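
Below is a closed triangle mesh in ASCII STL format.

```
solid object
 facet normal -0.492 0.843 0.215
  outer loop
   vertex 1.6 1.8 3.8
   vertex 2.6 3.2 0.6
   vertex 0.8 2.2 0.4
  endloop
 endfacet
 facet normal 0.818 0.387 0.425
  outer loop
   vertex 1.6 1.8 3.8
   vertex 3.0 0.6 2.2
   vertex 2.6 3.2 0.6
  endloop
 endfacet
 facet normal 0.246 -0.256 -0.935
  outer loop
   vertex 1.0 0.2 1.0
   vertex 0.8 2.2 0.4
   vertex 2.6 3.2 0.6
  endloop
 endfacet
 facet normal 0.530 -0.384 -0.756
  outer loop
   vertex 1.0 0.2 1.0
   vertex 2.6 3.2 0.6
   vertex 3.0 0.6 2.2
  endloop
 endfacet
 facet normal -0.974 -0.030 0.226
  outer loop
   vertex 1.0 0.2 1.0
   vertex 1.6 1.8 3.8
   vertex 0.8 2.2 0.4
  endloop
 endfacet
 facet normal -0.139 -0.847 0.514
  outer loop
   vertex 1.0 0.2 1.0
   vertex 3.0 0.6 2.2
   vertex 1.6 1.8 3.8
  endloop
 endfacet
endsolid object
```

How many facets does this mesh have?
6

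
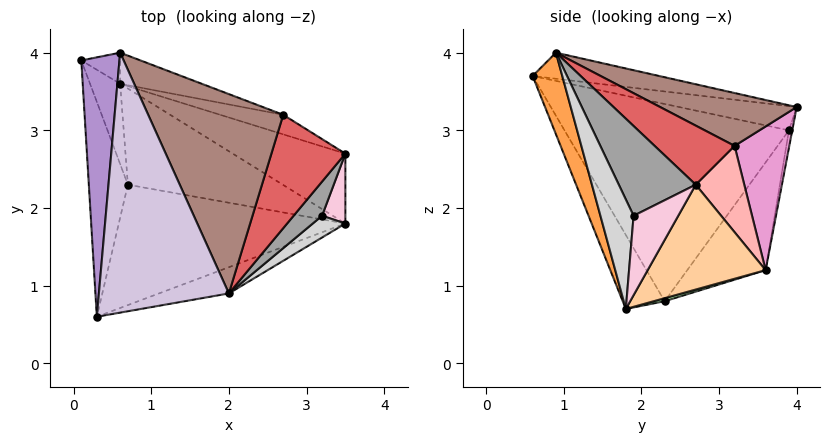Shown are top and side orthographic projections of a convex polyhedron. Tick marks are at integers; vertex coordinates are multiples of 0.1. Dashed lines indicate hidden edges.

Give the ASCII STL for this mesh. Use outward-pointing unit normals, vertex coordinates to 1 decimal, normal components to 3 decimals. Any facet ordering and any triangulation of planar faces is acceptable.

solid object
 facet normal -0.976 -0.100 -0.193
  outer loop
   vertex 0.7 2.3 0.8
   vertex 0.3 0.6 3.7
   vertex 0.1 3.9 3.0
  endloop
 endfacet
 facet normal -0.168 -0.840 -0.516
  outer loop
   vertex 0.7 2.3 0.8
   vertex 3.5 1.8 0.7
   vertex 0.3 0.6 3.7
  endloop
 endfacet
 facet normal 0.201 -0.964 -0.172
  outer loop
   vertex 2.0 0.9 4.0
   vertex 0.3 0.6 3.7
   vertex 3.5 1.8 0.7
  endloop
 endfacet
 facet normal 0.415 0.793 -0.446
  outer loop
   vertex 0.6 3.6 1.2
   vertex 3.5 2.7 2.3
   vertex 3.5 1.8 0.7
  endloop
 endfacet
 facet normal -0.963 0.009 -0.269
  outer loop
   vertex 0.6 3.6 1.2
   vertex 0.7 2.3 0.8
   vertex 0.1 3.9 3.0
  endloop
 endfacet
 facet normal 0.019 0.295 -0.955
  outer loop
   vertex 0.6 3.6 1.2
   vertex 3.5 1.8 0.7
   vertex 0.7 2.3 0.8
  endloop
 endfacet
 facet normal 0.610 0.213 0.763
  outer loop
   vertex 2.7 3.2 2.8
   vertex 2.0 0.9 4.0
   vertex 3.5 2.7 2.3
  endloop
 endfacet
 facet normal 0.379 0.883 -0.277
  outer loop
   vertex 2.7 3.2 2.8
   vertex 3.5 2.7 2.3
   vertex 0.6 3.6 1.2
  endloop
 endfacet
 facet normal -0.530 0.145 0.835
  outer loop
   vertex 0.6 4.0 3.3
   vertex 0.1 3.9 3.0
   vertex 0.3 0.6 3.7
  endloop
 endfacet
 facet normal -0.195 0.132 0.972
  outer loop
   vertex 0.6 4.0 3.3
   vertex 0.3 0.6 3.7
   vertex 2.0 0.9 4.0
  endloop
 endfacet
 facet normal 0.341 0.351 0.872
  outer loop
   vertex 0.6 4.0 3.3
   vertex 2.0 0.9 4.0
   vertex 2.7 3.2 2.8
  endloop
 endfacet
 facet normal -0.084 0.979 -0.186
  outer loop
   vertex 0.6 4.0 3.3
   vertex 0.6 3.6 1.2
   vertex 0.1 3.9 3.0
  endloop
 endfacet
 facet normal 0.313 0.933 -0.178
  outer loop
   vertex 0.6 4.0 3.3
   vertex 2.7 3.2 2.8
   vertex 0.6 3.6 1.2
  endloop
 endfacet
 facet normal 0.858 -0.448 0.252
  outer loop
   vertex 3.2 1.9 1.9
   vertex 3.5 1.8 0.7
   vertex 3.5 2.7 2.3
  endloop
 endfacet
 facet normal 0.850 -0.453 0.270
  outer loop
   vertex 3.2 1.9 1.9
   vertex 3.5 2.7 2.3
   vertex 2.0 0.9 4.0
  endloop
 endfacet
 facet normal 0.840 -0.482 0.250
  outer loop
   vertex 3.2 1.9 1.9
   vertex 2.0 0.9 4.0
   vertex 3.5 1.8 0.7
  endloop
 endfacet
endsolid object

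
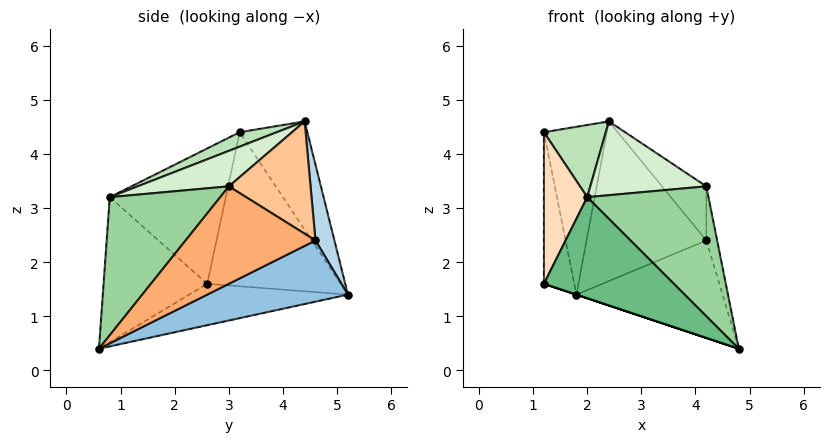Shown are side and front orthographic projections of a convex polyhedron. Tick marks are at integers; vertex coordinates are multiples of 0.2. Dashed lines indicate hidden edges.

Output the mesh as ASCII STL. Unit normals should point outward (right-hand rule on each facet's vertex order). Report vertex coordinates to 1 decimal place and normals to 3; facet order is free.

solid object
 facet normal -0.700 0.651 0.294
  outer loop
   vertex 2.4 4.4 4.6
   vertex 1.8 5.2 1.4
   vertex 1.2 3.2 4.4
  endloop
 endfacet
 facet normal 0.437 0.454 -0.777
  outer loop
   vertex 4.2 4.6 2.4
   vertex 4.8 0.6 0.4
   vertex 1.8 5.2 1.4
  endloop
 endfacet
 facet normal 0.153 0.965 0.213
  outer loop
   vertex 4.2 4.6 2.4
   vertex 1.8 5.2 1.4
   vertex 2.4 4.4 4.6
  endloop
 endfacet
 facet normal -0.974 0.221 -0.047
  outer loop
   vertex 1.2 2.6 1.6
   vertex 1.2 3.2 4.4
   vertex 1.8 5.2 1.4
  endloop
 endfacet
 facet normal -0.316 0.000 -0.949
  outer loop
   vertex 1.2 2.6 1.6
   vertex 1.8 5.2 1.4
   vertex 4.8 0.6 0.4
  endloop
 endfacet
 facet normal 0.988 0.082 0.132
  outer loop
   vertex 4.2 3.0 3.4
   vertex 4.8 0.6 0.4
   vertex 4.2 4.6 2.4
  endloop
 endfacet
 facet normal 0.699 0.379 0.606
  outer loop
   vertex 4.2 3.0 3.4
   vertex 4.2 4.6 2.4
   vertex 2.4 4.4 4.6
  endloop
 endfacet
 facet normal -0.934 -0.349 0.075
  outer loop
   vertex 2.0 0.8 3.2
   vertex 1.2 3.2 4.4
   vertex 1.2 2.6 1.6
  endloop
 endfacet
 facet normal -0.542 -0.680 -0.494
  outer loop
   vertex 2.0 0.8 3.2
   vertex 1.2 2.6 1.6
   vertex 4.8 0.6 0.4
  endloop
 endfacet
 facet normal 0.545 -0.598 0.588
  outer loop
   vertex 2.0 0.8 3.2
   vertex 4.8 0.6 0.4
   vertex 4.2 3.0 3.4
  endloop
 endfacet
 facet normal 0.225 -0.375 0.899
  outer loop
   vertex 2.0 0.8 3.2
   vertex 2.4 4.4 4.6
   vertex 1.2 3.2 4.4
  endloop
 endfacet
 facet normal 0.295 -0.375 0.879
  outer loop
   vertex 2.0 0.8 3.2
   vertex 4.2 3.0 3.4
   vertex 2.4 4.4 4.6
  endloop
 endfacet
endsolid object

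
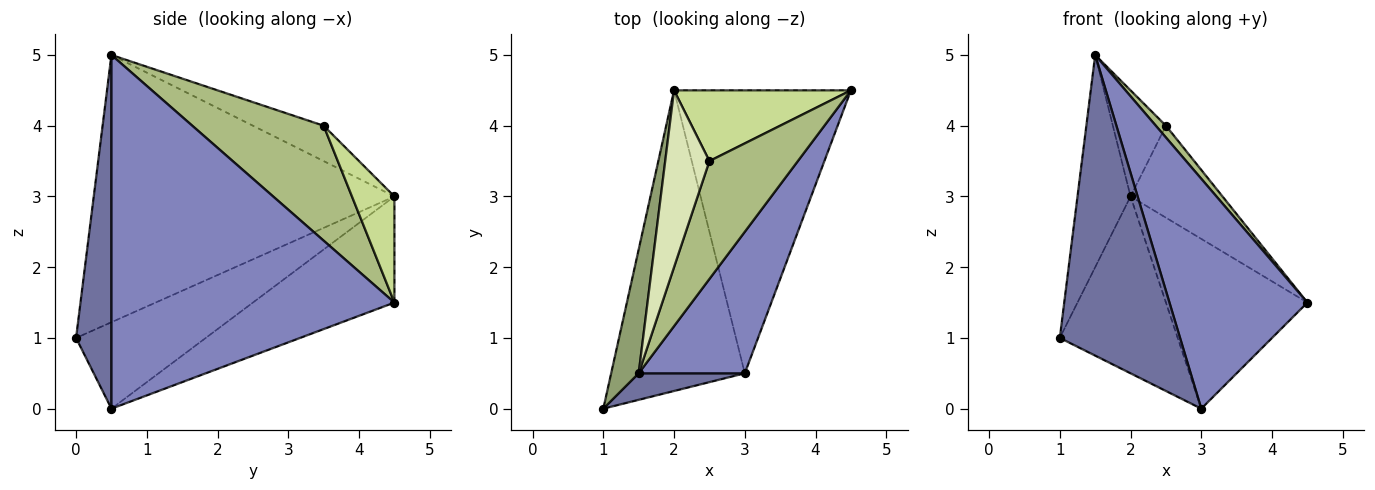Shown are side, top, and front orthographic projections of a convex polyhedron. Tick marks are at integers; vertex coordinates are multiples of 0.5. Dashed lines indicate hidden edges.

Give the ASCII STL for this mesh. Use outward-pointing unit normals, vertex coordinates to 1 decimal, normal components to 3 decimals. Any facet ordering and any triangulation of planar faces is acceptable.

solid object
 facet normal 0.281 -0.956 0.084
  outer loop
   vertex 1.5 0.5 5.0
   vertex 1.0 0.0 1.0
   vertex 3.0 0.5 0.0
  endloop
 endfacet
 facet normal 0.868 -0.423 0.260
  outer loop
   vertex 1.5 0.5 5.0
   vertex 3.0 0.5 0.0
   vertex 4.5 4.5 1.5
  endloop
 endfacet
 facet normal -0.487 0.443 -0.753
  outer loop
   vertex 2.0 4.5 3.0
   vertex 3.0 0.5 0.0
   vertex 1.0 0.0 1.0
  endloop
 endfacet
 facet normal -0.457 0.457 -0.762
  outer loop
   vertex 2.0 4.5 3.0
   vertex 4.5 4.5 1.5
   vertex 3.0 0.5 0.0
  endloop
 endfacet
 facet normal -0.980 0.173 0.101
  outer loop
   vertex 2.0 4.5 3.0
   vertex 1.0 0.0 1.0
   vertex 1.5 0.5 5.0
  endloop
 endfacet
 facet normal 0.791 -0.061 0.609
  outer loop
   vertex 2.5 3.5 4.0
   vertex 1.5 0.5 5.0
   vertex 4.5 4.5 1.5
  endloop
 endfacet
 facet normal 0.344 0.744 0.573
  outer loop
   vertex 2.5 3.5 4.0
   vertex 4.5 4.5 1.5
   vertex 2.0 4.5 3.0
  endloop
 endfacet
 facet normal -0.566 0.424 0.707
  outer loop
   vertex 2.5 3.5 4.0
   vertex 2.0 4.5 3.0
   vertex 1.5 0.5 5.0
  endloop
 endfacet
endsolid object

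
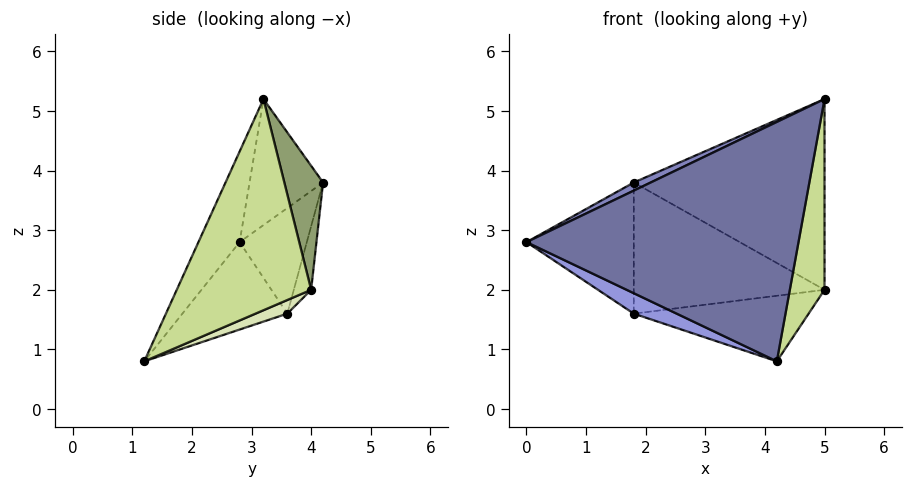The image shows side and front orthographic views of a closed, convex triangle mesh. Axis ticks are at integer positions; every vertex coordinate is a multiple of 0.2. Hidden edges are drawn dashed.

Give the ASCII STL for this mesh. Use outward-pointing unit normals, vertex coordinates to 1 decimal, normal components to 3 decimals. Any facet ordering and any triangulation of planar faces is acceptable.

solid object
 facet normal -0.135 -0.893 0.430
  outer loop
   vertex 4.2 1.2 0.8
   vertex 5.0 3.2 5.2
   vertex 0.0 2.8 2.8
  endloop
 endfacet
 facet normal -0.424 -0.097 0.900
  outer loop
   vertex 1.8 4.2 3.8
   vertex 0.0 2.8 2.8
   vertex 5.0 3.2 5.2
  endloop
 endfacet
 facet normal -0.482 -0.197 -0.854
  outer loop
   vertex 1.8 3.6 1.6
   vertex 4.2 1.2 0.8
   vertex 0.0 2.8 2.8
  endloop
 endfacet
 facet normal -0.517 0.826 -0.225
  outer loop
   vertex 1.8 3.6 1.6
   vertex 0.0 2.8 2.8
   vertex 1.8 4.2 3.8
  endloop
 endfacet
 facet normal 0.193 0.952 0.238
  outer loop
   vertex 5.0 4.0 2.0
   vertex 1.8 4.2 3.8
   vertex 5.0 3.2 5.2
  endloop
 endfacet
 facet normal -0.087 0.961 -0.262
  outer loop
   vertex 5.0 4.0 2.0
   vertex 1.8 3.6 1.6
   vertex 1.8 4.2 3.8
  endloop
 endfacet
 facet normal 0.966 -0.249 -0.062
  outer loop
   vertex 5.0 4.0 2.0
   vertex 5.0 3.2 5.2
   vertex 4.2 1.2 0.8
  endloop
 endfacet
 facet normal 0.068 0.376 -0.924
  outer loop
   vertex 5.0 4.0 2.0
   vertex 4.2 1.2 0.8
   vertex 1.8 3.6 1.6
  endloop
 endfacet
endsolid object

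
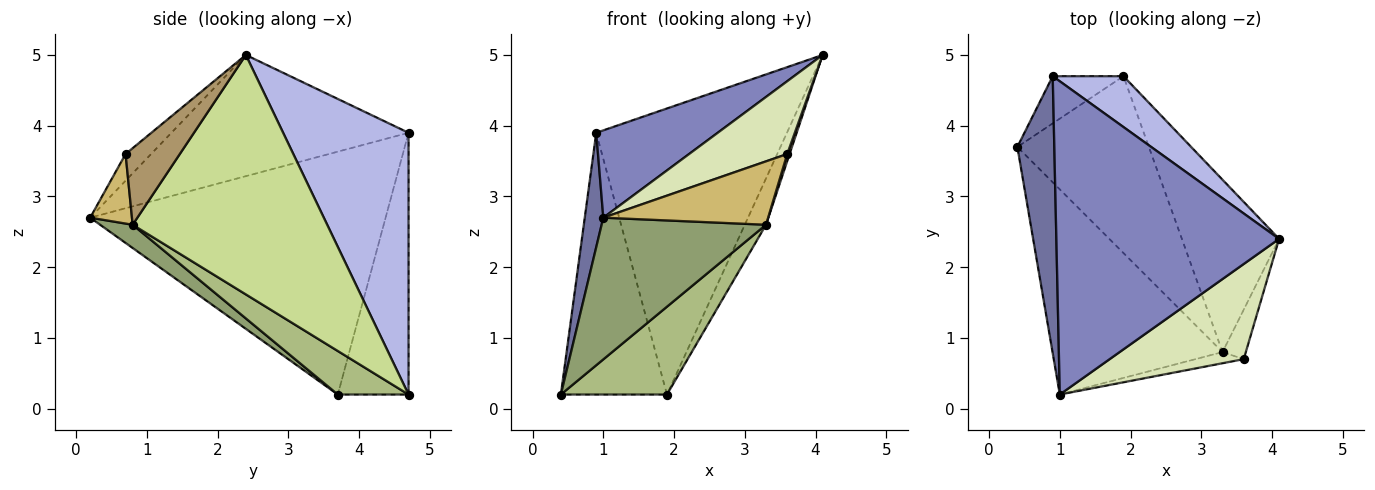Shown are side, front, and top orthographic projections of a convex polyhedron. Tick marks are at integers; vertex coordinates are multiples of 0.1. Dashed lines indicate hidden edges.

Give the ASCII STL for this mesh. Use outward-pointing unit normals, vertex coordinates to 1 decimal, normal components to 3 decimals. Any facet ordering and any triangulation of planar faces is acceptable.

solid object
 facet normal -0.987 -0.062 0.150
  outer loop
   vertex 0.9 4.7 3.9
   vertex 0.4 3.7 0.2
   vertex 1.0 0.2 2.7
  endloop
 endfacet
 facet normal -0.464 -0.238 0.853
  outer loop
   vertex 0.9 4.7 3.9
   vertex 1.0 0.2 2.7
   vertex 4.1 2.4 5.0
  endloop
 endfacet
 facet normal -0.549 0.823 -0.148
  outer loop
   vertex 0.9 4.7 3.9
   vertex 1.9 4.7 0.2
   vertex 0.4 3.7 0.2
  endloop
 endfacet
 facet normal 0.544 0.826 0.147
  outer loop
   vertex 0.9 4.7 3.9
   vertex 4.1 2.4 5.0
   vertex 1.9 4.7 0.2
  endloop
 endfacet
 facet normal 0.112 -0.565 -0.818
  outer loop
   vertex 3.3 0.8 2.6
   vertex 1.0 0.2 2.7
   vertex 0.4 3.7 0.2
  endloop
 endfacet
 facet normal 0.284 -0.426 -0.859
  outer loop
   vertex 3.3 0.8 2.6
   vertex 0.4 3.7 0.2
   vertex 1.9 4.7 0.2
  endloop
 endfacet
 facet normal 0.922 0.101 -0.374
  outer loop
   vertex 3.3 0.8 2.6
   vertex 1.9 4.7 0.2
   vertex 4.1 2.4 5.0
  endloop
 endfacet
 facet normal -0.156 -0.600 0.785
  outer loop
   vertex 3.6 0.7 3.6
   vertex 4.1 2.4 5.0
   vertex 1.0 0.2 2.7
  endloop
 endfacet
 facet normal 0.956 -0.042 -0.291
  outer loop
   vertex 3.6 0.7 3.6
   vertex 3.3 0.8 2.6
   vertex 4.1 2.4 5.0
  endloop
 endfacet
 facet normal 0.242 -0.956 -0.168
  outer loop
   vertex 3.6 0.7 3.6
   vertex 1.0 0.2 2.7
   vertex 3.3 0.8 2.6
  endloop
 endfacet
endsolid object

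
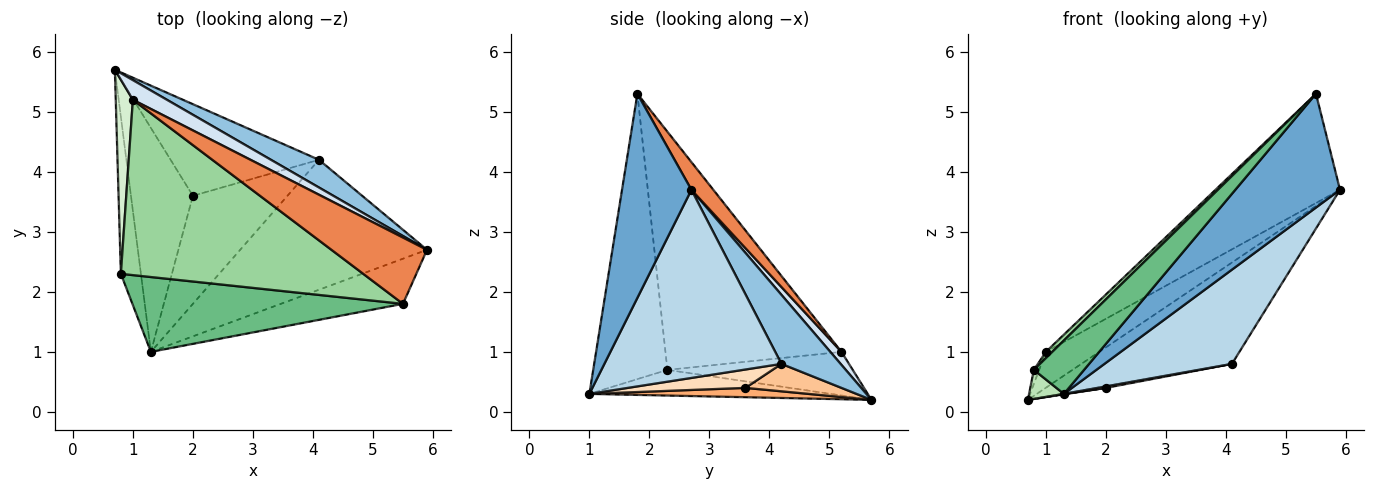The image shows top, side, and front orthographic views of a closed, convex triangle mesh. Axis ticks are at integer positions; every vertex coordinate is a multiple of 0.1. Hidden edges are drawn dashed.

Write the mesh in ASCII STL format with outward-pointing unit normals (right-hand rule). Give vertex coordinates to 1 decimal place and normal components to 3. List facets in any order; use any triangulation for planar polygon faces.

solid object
 facet normal 0.525 -0.791 -0.314
  outer loop
   vertex 5.5 1.8 5.3
   vertex 1.3 1.0 0.3
   vertex 5.9 2.7 3.7
  endloop
 endfacet
 facet normal 0.354 0.902 0.247
  outer loop
   vertex 4.1 4.2 0.8
   vertex 0.7 5.7 0.2
   vertex 5.9 2.7 3.7
  endloop
 endfacet
 facet normal 0.632 -0.455 -0.628
  outer loop
   vertex 4.1 4.2 0.8
   vertex 5.9 2.7 3.7
   vertex 1.3 1.0 0.3
  endloop
 endfacet
 facet normal 0.180 0.863 0.472
  outer loop
   vertex 1.0 5.2 1.0
   vertex 5.9 2.7 3.7
   vertex 0.7 5.7 0.2
  endloop
 endfacet
 facet normal 0.149 0.846 0.513
  outer loop
   vertex 1.0 5.2 1.0
   vertex 5.5 1.8 5.3
   vertex 5.9 2.7 3.7
  endloop
 endfacet
 facet normal 0.149 -0.002 -0.989
  outer loop
   vertex 2.0 3.6 0.4
   vertex 1.3 1.0 0.3
   vertex 0.7 5.7 0.2
  endloop
 endfacet
 facet normal 0.182 0.019 -0.983
  outer loop
   vertex 2.0 3.6 0.4
   vertex 0.7 5.7 0.2
   vertex 4.1 4.2 0.8
  endloop
 endfacet
 facet normal 0.191 -0.014 -0.982
  outer loop
   vertex 2.0 3.6 0.4
   vertex 4.1 4.2 0.8
   vertex 1.3 1.0 0.3
  endloop
 endfacet
 facet normal -0.651 -0.441 0.618
  outer loop
   vertex 0.8 2.3 0.7
   vertex 1.3 1.0 0.3
   vertex 5.5 1.8 5.3
  endloop
 endfacet
 facet normal -0.701 -0.025 0.713
  outer loop
   vertex 0.8 2.3 0.7
   vertex 5.5 1.8 5.3
   vertex 1.0 5.2 1.0
  endloop
 endfacet
 facet normal -0.783 -0.113 -0.612
  outer loop
   vertex 0.8 2.3 0.7
   vertex 0.7 5.7 0.2
   vertex 1.3 1.0 0.3
  endloop
 endfacet
 facet normal -0.930 0.026 0.365
  outer loop
   vertex 0.8 2.3 0.7
   vertex 1.0 5.2 1.0
   vertex 0.7 5.7 0.2
  endloop
 endfacet
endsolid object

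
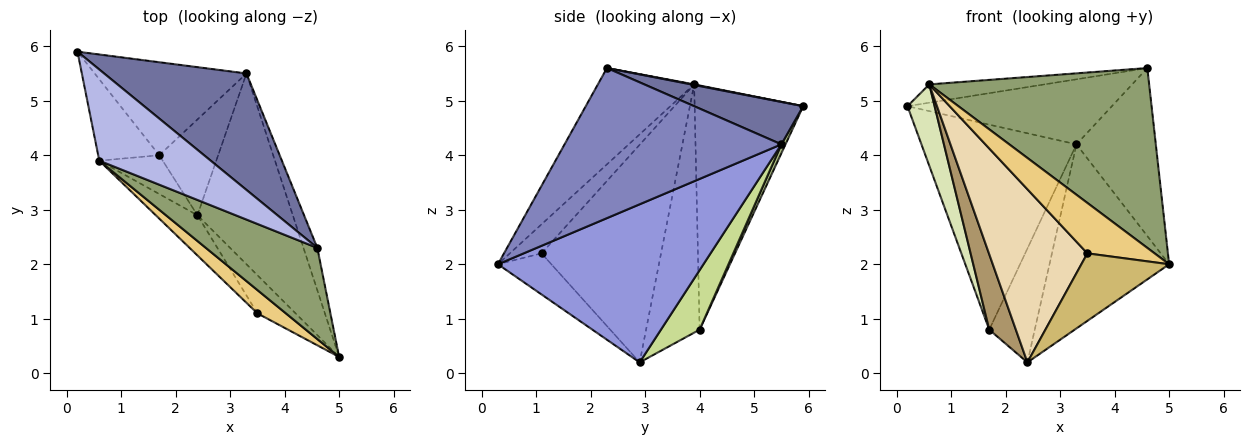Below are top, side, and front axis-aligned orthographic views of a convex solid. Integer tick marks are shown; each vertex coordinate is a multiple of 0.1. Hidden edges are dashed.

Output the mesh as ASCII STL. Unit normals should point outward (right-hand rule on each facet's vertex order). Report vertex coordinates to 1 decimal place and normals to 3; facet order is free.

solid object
 facet normal 0.252 0.472 0.845
  outer loop
   vertex 3.3 5.5 4.2
   vertex 0.2 5.9 4.9
   vertex 4.6 2.3 5.6
  endloop
 endfacet
 facet normal 0.936 0.342 -0.086
  outer loop
   vertex 3.3 5.5 4.2
   vertex 4.6 2.3 5.6
   vertex 5.0 0.3 2.0
  endloop
 endfacet
 facet normal 0.766 0.446 -0.462
  outer loop
   vertex 3.3 5.5 4.2
   vertex 5.0 0.3 2.0
   vertex 2.4 2.9 0.2
  endloop
 endfacet
 facet normal 0.005 0.197 0.980
  outer loop
   vertex 0.6 3.9 5.3
   vertex 4.6 2.3 5.6
   vertex 0.2 5.9 4.9
  endloop
 endfacet
 facet normal -0.364 -0.831 0.421
  outer loop
   vertex 0.6 3.9 5.3
   vertex 5.0 0.3 2.0
   vertex 4.6 2.3 5.6
  endloop
 endfacet
 facet normal 0.024 0.910 -0.413
  outer loop
   vertex 1.7 4.0 0.8
   vertex 0.2 5.9 4.9
   vertex 3.3 5.5 4.2
  endloop
 endfacet
 facet normal 0.545 0.641 -0.540
  outer loop
   vertex 1.7 4.0 0.8
   vertex 3.3 5.5 4.2
   vertex 2.4 2.9 0.2
  endloop
 endfacet
 facet normal -0.943 -0.236 -0.236
  outer loop
   vertex 1.7 4.0 0.8
   vertex 0.6 3.9 5.3
   vertex 0.2 5.9 4.9
  endloop
 endfacet
 facet normal -0.873 -0.434 -0.223
  outer loop
   vertex 1.7 4.0 0.8
   vertex 2.4 2.9 0.2
   vertex 0.6 3.9 5.3
  endloop
 endfacet
 facet normal -0.468 -0.769 -0.435
  outer loop
   vertex 3.5 1.1 2.2
   vertex 2.4 2.9 0.2
   vertex 5.0 0.3 2.0
  endloop
 endfacet
 facet normal -0.394 -0.835 0.385
  outer loop
   vertex 3.5 1.1 2.2
   vertex 5.0 0.3 2.0
   vertex 0.6 3.9 5.3
  endloop
 endfacet
 facet normal -0.764 -0.629 -0.146
  outer loop
   vertex 3.5 1.1 2.2
   vertex 0.6 3.9 5.3
   vertex 2.4 2.9 0.2
  endloop
 endfacet
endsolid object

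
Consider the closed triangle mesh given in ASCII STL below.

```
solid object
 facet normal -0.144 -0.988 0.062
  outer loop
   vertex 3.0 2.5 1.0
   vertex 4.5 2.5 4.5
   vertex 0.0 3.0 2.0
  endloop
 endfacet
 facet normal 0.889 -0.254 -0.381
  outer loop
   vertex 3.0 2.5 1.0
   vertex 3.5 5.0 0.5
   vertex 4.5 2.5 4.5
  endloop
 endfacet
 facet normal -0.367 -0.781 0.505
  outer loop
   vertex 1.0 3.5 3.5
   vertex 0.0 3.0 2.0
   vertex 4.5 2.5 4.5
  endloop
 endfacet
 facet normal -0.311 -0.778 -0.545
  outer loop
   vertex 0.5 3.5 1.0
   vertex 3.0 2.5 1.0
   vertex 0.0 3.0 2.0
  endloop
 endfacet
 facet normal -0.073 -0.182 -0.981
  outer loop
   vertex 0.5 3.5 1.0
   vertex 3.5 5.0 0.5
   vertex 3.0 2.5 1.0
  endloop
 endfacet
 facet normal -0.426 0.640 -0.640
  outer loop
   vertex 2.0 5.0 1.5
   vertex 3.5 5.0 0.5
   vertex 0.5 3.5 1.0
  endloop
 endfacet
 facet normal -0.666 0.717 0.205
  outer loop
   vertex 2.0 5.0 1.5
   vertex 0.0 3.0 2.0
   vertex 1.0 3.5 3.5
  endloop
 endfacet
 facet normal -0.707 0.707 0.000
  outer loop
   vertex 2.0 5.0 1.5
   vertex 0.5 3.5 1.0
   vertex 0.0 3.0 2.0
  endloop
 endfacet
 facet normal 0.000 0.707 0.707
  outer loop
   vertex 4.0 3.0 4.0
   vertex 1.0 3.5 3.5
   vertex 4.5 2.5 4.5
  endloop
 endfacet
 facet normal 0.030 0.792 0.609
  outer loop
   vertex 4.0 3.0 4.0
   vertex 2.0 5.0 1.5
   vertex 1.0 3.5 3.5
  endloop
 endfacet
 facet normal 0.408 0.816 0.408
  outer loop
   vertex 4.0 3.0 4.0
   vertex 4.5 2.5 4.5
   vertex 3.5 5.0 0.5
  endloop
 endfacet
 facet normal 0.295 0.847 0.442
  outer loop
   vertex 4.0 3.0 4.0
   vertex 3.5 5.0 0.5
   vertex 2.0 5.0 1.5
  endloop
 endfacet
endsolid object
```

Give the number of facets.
12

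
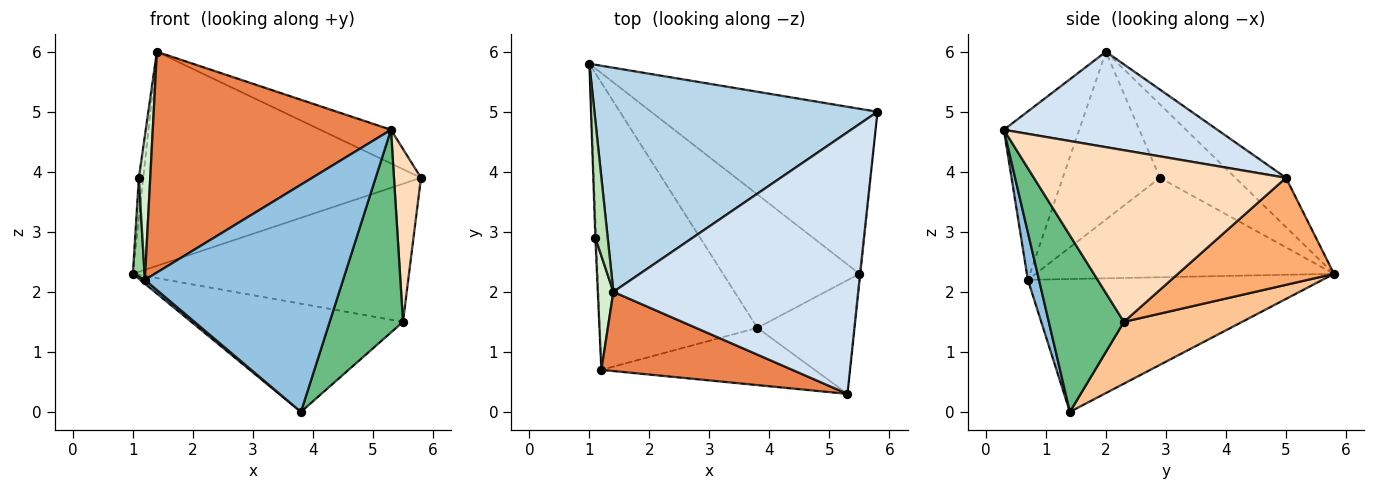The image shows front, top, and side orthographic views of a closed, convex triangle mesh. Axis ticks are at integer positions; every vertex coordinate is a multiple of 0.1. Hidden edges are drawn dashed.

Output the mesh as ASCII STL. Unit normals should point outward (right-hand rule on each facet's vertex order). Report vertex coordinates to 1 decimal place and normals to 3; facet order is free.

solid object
 facet normal -0.644 -0.010 -0.765
  outer loop
   vertex 1.2 0.7 2.2
   vertex 1.0 5.8 2.3
   vertex 3.8 1.4 0.0
  endloop
 endfacet
 facet normal 0.054 -0.968 -0.244
  outer loop
   vertex 1.2 0.7 2.2
   vertex 3.8 1.4 0.0
   vertex 5.3 0.3 4.7
  endloop
 endfacet
 facet normal -0.125 0.685 0.717
  outer loop
   vertex 1.4 2.0 6.0
   vertex 5.8 5.0 3.9
   vertex 1.0 5.8 2.3
  endloop
 endfacet
 facet normal 0.360 0.119 0.925
  outer loop
   vertex 1.4 2.0 6.0
   vertex 5.3 0.3 4.7
   vertex 5.8 5.0 3.9
  endloop
 endfacet
 facet normal -0.285 -0.902 0.324
  outer loop
   vertex 1.4 2.0 6.0
   vertex 1.2 0.7 2.2
   vertex 5.3 0.3 4.7
  endloop
 endfacet
 facet normal 0.341 0.603 -0.721
  outer loop
   vertex 5.5 2.3 1.5
   vertex 1.0 5.8 2.3
   vertex 5.8 5.0 3.9
  endloop
 endfacet
 facet normal 0.332 0.594 -0.733
  outer loop
   vertex 5.5 2.3 1.5
   vertex 3.8 1.4 0.0
   vertex 1.0 5.8 2.3
  endloop
 endfacet
 facet normal 0.994 -0.107 -0.004
  outer loop
   vertex 5.5 2.3 1.5
   vertex 5.8 5.0 3.9
   vertex 5.3 0.3 4.7
  endloop
 endfacet
 facet normal 0.666 -0.650 -0.365
  outer loop
   vertex 5.5 2.3 1.5
   vertex 5.3 0.3 4.7
   vertex 3.8 1.4 0.0
  endloop
 endfacet
 facet normal -0.999 -0.039 -0.008
  outer loop
   vertex 1.1 2.9 3.9
   vertex 1.0 5.8 2.3
   vertex 1.2 0.7 2.2
  endloop
 endfacet
 facet normal -0.985 0.057 0.165
  outer loop
   vertex 1.1 2.9 3.9
   vertex 1.4 2.0 6.0
   vertex 1.0 5.8 2.3
  endloop
 endfacet
 facet normal -0.989 -0.116 0.092
  outer loop
   vertex 1.1 2.9 3.9
   vertex 1.2 0.7 2.2
   vertex 1.4 2.0 6.0
  endloop
 endfacet
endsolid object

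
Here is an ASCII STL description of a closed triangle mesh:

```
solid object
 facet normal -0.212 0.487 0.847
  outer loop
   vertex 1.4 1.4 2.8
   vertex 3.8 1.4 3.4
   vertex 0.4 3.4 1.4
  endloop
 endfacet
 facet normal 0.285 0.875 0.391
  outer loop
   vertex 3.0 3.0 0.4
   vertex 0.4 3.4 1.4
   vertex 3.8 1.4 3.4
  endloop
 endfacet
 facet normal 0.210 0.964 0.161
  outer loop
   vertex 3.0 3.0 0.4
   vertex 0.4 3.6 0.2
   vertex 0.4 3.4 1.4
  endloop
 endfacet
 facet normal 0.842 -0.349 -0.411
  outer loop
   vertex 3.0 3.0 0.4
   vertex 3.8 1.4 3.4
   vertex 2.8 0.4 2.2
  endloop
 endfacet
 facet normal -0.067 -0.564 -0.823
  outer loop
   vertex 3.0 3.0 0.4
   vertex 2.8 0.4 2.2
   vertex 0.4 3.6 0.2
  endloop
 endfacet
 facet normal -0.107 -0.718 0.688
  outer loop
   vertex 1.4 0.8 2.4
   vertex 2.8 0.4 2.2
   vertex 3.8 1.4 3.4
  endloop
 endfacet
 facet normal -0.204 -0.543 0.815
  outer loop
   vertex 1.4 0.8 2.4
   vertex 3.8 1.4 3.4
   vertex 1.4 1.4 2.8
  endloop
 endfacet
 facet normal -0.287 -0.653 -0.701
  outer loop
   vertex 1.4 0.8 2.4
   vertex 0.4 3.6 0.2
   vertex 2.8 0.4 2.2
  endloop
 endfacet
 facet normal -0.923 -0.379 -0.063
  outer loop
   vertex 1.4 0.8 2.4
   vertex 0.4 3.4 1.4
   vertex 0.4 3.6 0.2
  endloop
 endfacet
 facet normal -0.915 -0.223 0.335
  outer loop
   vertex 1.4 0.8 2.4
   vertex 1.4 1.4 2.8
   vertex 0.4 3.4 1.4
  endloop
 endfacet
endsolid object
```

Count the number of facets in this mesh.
10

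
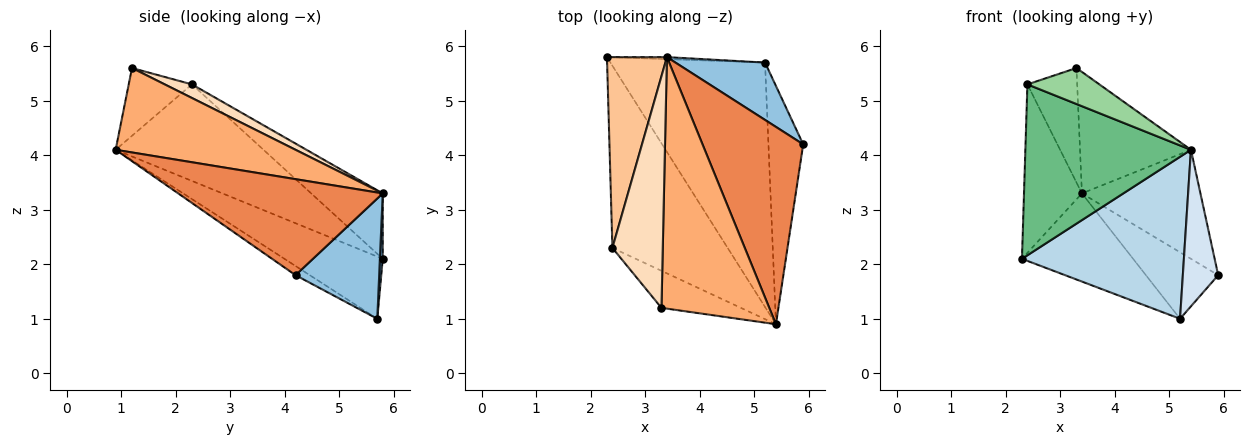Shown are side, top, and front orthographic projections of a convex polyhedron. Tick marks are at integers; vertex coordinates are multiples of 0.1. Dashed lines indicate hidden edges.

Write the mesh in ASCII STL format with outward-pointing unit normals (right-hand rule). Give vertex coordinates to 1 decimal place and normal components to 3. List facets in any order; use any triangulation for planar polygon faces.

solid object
 facet normal 0.026 0.999 -0.023
  outer loop
   vertex 5.2 5.7 1.0
   vertex 2.3 5.8 2.1
   vertex 3.4 5.8 3.3
  endloop
 endfacet
 facet normal 0.659 0.570 0.491
  outer loop
   vertex 5.2 5.7 1.0
   vertex 3.4 5.8 3.3
   vertex 5.9 4.2 1.8
  endloop
 endfacet
 facet normal -0.318 -0.524 -0.790
  outer loop
   vertex 5.4 0.9 4.1
   vertex 2.3 5.8 2.1
   vertex 5.2 5.7 1.0
  endloop
 endfacet
 facet normal -0.216 -0.536 -0.816
  outer loop
   vertex 5.4 0.9 4.1
   vertex 5.2 5.7 1.0
   vertex 5.9 4.2 1.8
  endloop
 endfacet
 facet normal 0.641 0.371 0.672
  outer loop
   vertex 5.4 0.9 4.1
   vertex 5.9 4.2 1.8
   vertex 3.4 5.8 3.3
  endloop
 endfacet
 facet normal 0.576 0.355 0.736
  outer loop
   vertex 5.4 0.9 4.1
   vertex 3.4 5.8 3.3
   vertex 3.3 1.2 5.6
  endloop
 endfacet
 facet normal -0.633 0.512 0.580
  outer loop
   vertex 2.4 2.3 5.3
   vertex 3.4 5.8 3.3
   vertex 2.3 5.8 2.1
  endloop
 endfacet
 facet normal 0.236 0.431 0.871
  outer loop
   vertex 2.4 2.3 5.3
   vertex 3.3 1.2 5.6
   vertex 3.4 5.8 3.3
  endloop
 endfacet
 facet normal -0.521 -0.584 -0.622
  outer loop
   vertex 2.4 2.3 5.3
   vertex 2.3 5.8 2.1
   vertex 5.4 0.9 4.1
  endloop
 endfacet
 facet normal -0.522 -0.594 -0.612
  outer loop
   vertex 2.4 2.3 5.3
   vertex 5.4 0.9 4.1
   vertex 3.3 1.2 5.6
  endloop
 endfacet
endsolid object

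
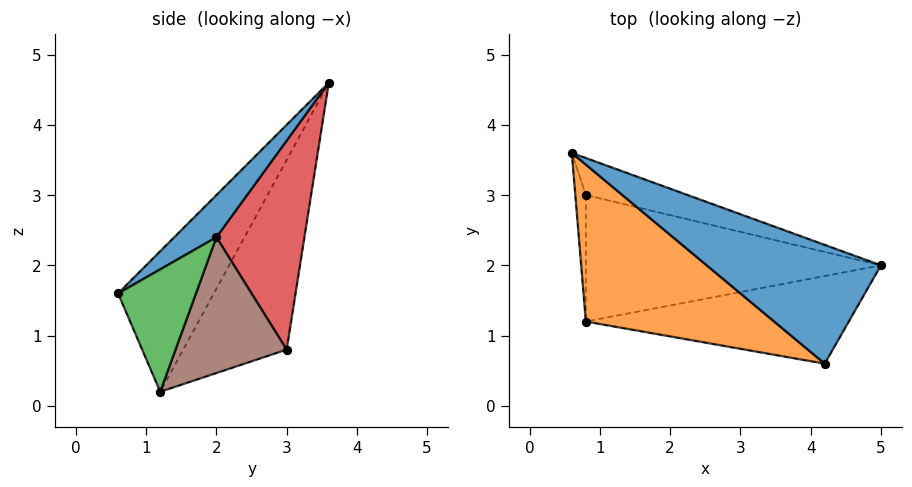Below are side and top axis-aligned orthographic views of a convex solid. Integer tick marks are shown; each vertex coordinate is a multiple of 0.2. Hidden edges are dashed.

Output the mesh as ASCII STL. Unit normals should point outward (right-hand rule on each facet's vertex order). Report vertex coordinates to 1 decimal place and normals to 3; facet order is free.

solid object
 facet normal 0.194 -0.568 0.800
  outer loop
   vertex 4.2 0.6 1.6
   vertex 5.0 2.0 2.4
   vertex 0.6 3.6 4.6
  endloop
 endfacet
 facet normal -0.329 -0.835 0.441
  outer loop
   vertex 4.2 0.6 1.6
   vertex 0.6 3.6 4.6
   vertex 0.8 1.2 0.2
  endloop
 endfacet
 facet normal 0.407 0.267 -0.874
  outer loop
   vertex 4.2 0.6 1.6
   vertex 0.8 1.2 0.2
   vertex 5.0 2.0 2.4
  endloop
 endfacet
 facet normal 0.278 0.951 -0.136
  outer loop
   vertex 0.8 3.0 0.8
   vertex 0.6 3.6 4.6
   vertex 5.0 2.0 2.4
  endloop
 endfacet
 facet normal -0.998 0.018 -0.055
  outer loop
   vertex 0.8 3.0 0.8
   vertex 0.8 1.2 0.2
   vertex 0.6 3.6 4.6
  endloop
 endfacet
 facet normal 0.400 0.290 -0.869
  outer loop
   vertex 0.8 3.0 0.8
   vertex 5.0 2.0 2.4
   vertex 0.8 1.2 0.2
  endloop
 endfacet
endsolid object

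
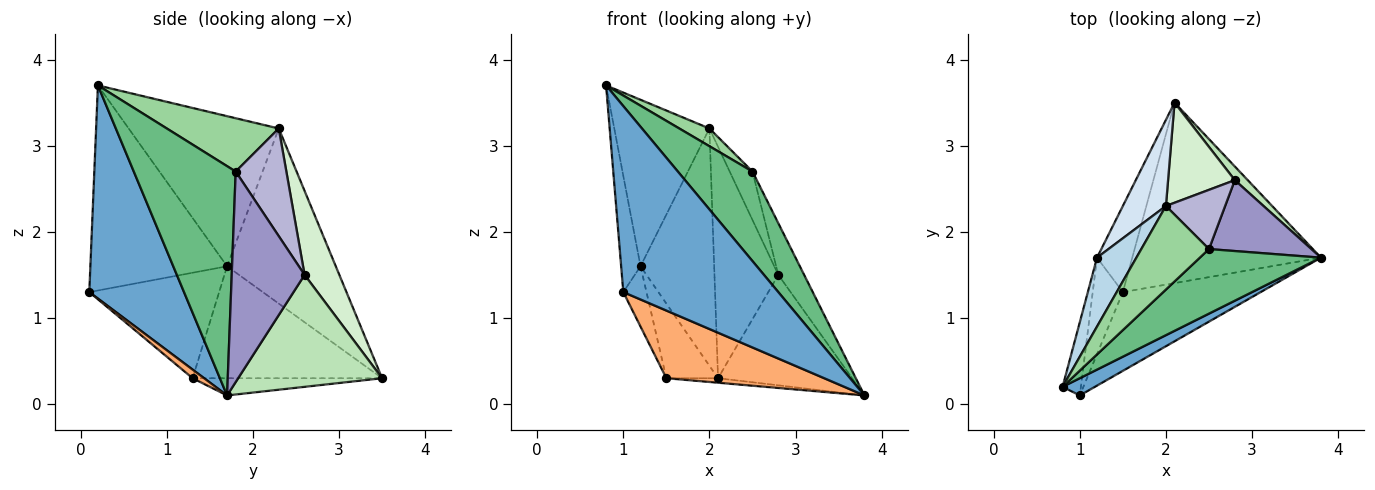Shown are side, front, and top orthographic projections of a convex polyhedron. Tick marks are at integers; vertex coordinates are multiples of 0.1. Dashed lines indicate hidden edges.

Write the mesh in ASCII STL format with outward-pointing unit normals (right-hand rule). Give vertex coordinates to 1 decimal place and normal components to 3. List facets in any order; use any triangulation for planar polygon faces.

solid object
 facet normal 0.520 -0.851 0.079
  outer loop
   vertex 1.0 0.1 1.3
   vertex 3.8 1.7 0.1
   vertex 0.8 0.2 3.7
  endloop
 endfacet
 facet normal -0.986 0.140 -0.088
  outer loop
   vertex 1.2 1.7 1.6
   vertex 1.0 0.1 1.3
   vertex 0.8 0.2 3.7
  endloop
 endfacet
 facet normal -0.825 0.523 0.216
  outer loop
   vertex 1.2 1.7 1.6
   vertex 0.8 0.2 3.7
   vertex 2.0 2.3 3.2
  endloop
 endfacet
 facet normal -0.811 0.550 0.199
  outer loop
   vertex 1.2 1.7 1.6
   vertex 2.0 2.3 3.2
   vertex 2.1 3.5 0.3
  endloop
 endfacet
 facet normal -0.091 0.025 -0.996
  outer loop
   vertex 1.5 1.3 0.3
   vertex 2.1 3.5 0.3
   vertex 3.8 1.7 0.1
  endloop
 endfacet
 facet normal 0.047 -0.651 -0.758
  outer loop
   vertex 1.5 1.3 0.3
   vertex 3.8 1.7 0.1
   vertex 1.0 0.1 1.3
  endloop
 endfacet
 facet normal -0.923 0.252 -0.291
  outer loop
   vertex 1.5 1.3 0.3
   vertex 1.2 1.7 1.6
   vertex 2.1 3.5 0.3
  endloop
 endfacet
 facet normal -0.948 0.169 -0.271
  outer loop
   vertex 1.5 1.3 0.3
   vertex 1.0 0.1 1.3
   vertex 1.2 1.7 1.6
  endloop
 endfacet
 facet normal 0.742 -0.544 0.392
  outer loop
   vertex 2.5 1.8 2.7
   vertex 0.8 0.2 3.7
   vertex 3.8 1.7 0.1
  endloop
 endfacet
 facet normal 0.610 -0.164 0.775
  outer loop
   vertex 2.5 1.8 2.7
   vertex 2.0 2.3 3.2
   vertex 0.8 0.2 3.7
  endloop
 endfacet
 facet normal 0.729 0.679 0.084
  outer loop
   vertex 2.8 2.6 1.5
   vertex 3.8 1.7 0.1
   vertex 2.1 3.5 0.3
  endloop
 endfacet
 facet normal 0.447 0.821 0.355
  outer loop
   vertex 2.8 2.6 1.5
   vertex 2.1 3.5 0.3
   vertex 2.0 2.3 3.2
  endloop
 endfacet
 facet normal 0.857 0.304 0.417
  outer loop
   vertex 2.8 2.6 1.5
   vertex 2.5 1.8 2.7
   vertex 3.8 1.7 0.1
  endloop
 endfacet
 facet normal 0.815 0.367 0.448
  outer loop
   vertex 2.8 2.6 1.5
   vertex 2.0 2.3 3.2
   vertex 2.5 1.8 2.7
  endloop
 endfacet
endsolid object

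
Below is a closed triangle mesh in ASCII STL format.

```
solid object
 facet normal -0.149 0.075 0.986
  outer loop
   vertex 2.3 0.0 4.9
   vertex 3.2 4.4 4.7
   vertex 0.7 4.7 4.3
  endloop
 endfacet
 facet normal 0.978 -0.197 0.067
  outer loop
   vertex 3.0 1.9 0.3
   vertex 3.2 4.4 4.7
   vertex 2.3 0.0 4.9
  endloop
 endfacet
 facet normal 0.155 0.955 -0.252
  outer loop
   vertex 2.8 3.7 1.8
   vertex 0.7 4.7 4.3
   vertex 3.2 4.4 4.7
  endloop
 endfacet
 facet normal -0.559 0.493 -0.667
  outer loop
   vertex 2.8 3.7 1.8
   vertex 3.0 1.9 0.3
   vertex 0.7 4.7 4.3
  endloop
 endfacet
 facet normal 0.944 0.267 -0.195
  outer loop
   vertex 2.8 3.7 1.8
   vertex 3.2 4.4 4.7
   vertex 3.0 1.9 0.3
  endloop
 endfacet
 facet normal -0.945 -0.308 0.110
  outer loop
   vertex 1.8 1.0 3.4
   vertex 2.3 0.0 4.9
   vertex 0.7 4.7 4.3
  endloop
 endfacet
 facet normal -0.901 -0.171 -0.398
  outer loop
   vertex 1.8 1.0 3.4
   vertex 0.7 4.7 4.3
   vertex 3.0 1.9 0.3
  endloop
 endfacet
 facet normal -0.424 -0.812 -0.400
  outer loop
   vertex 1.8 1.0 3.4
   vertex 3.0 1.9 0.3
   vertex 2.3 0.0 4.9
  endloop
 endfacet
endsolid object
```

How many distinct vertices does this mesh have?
6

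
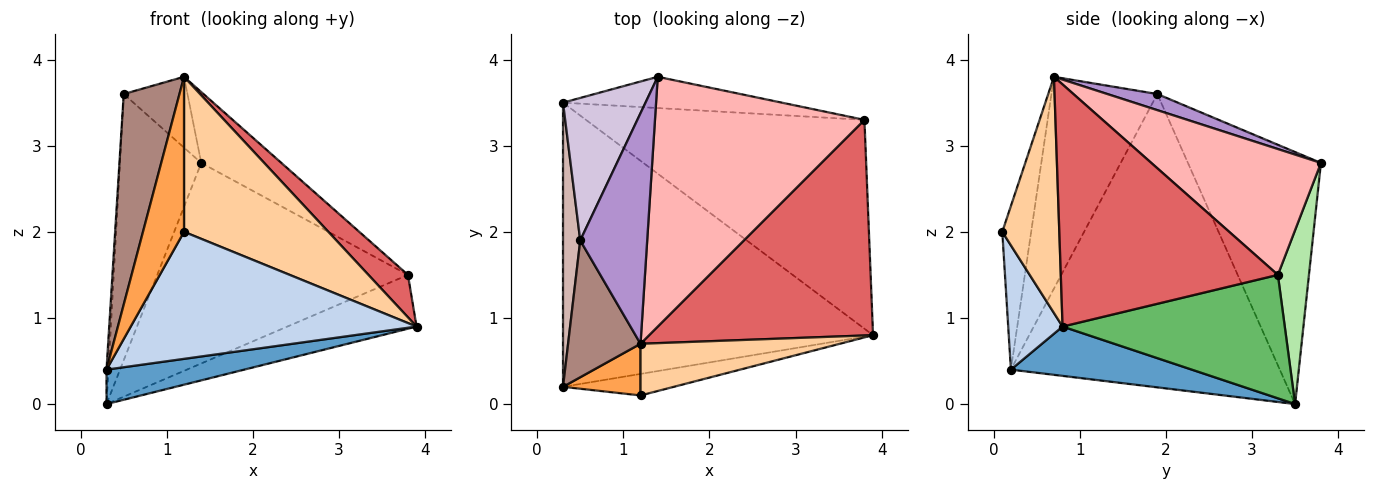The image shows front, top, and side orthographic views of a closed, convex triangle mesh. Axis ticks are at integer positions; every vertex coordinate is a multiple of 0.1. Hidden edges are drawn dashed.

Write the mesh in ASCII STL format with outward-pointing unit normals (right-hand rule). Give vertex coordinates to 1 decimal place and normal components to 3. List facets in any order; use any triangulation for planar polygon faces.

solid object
 facet normal 0.156 -0.119 -0.981
  outer loop
   vertex 0.3 3.5 0.0
   vertex 3.9 0.8 0.9
   vertex 0.3 0.2 0.4
  endloop
 endfacet
 facet normal 0.184 -0.969 -0.164
  outer loop
   vertex 1.2 0.1 2.0
   vertex 0.3 0.2 0.4
   vertex 3.9 0.8 0.9
  endloop
 endfacet
 facet normal -0.555 -0.789 0.263
  outer loop
   vertex 1.2 0.1 2.0
   vertex 1.2 0.7 3.8
   vertex 0.3 0.2 0.4
  endloop
 endfacet
 facet normal 0.351 -0.888 0.296
  outer loop
   vertex 1.2 0.1 2.0
   vertex 3.9 0.8 0.9
   vertex 1.2 0.7 3.8
  endloop
 endfacet
 facet normal 0.394 0.229 -0.890
  outer loop
   vertex 3.8 3.3 1.5
   vertex 3.9 0.8 0.9
   vertex 0.3 3.5 0.0
  endloop
 endfacet
 facet normal 0.122 0.981 -0.153
  outer loop
   vertex 3.8 3.3 1.5
   vertex 0.3 3.5 0.0
   vertex 1.4 3.8 2.8
  endloop
 endfacet
 facet normal 0.728 -0.132 0.673
  outer loop
   vertex 3.8 3.3 1.5
   vertex 1.2 0.7 3.8
   vertex 3.9 0.8 0.9
  endloop
 endfacet
 facet normal 0.500 0.236 0.833
  outer loop
   vertex 3.8 3.3 1.5
   vertex 1.4 3.8 2.8
   vertex 1.2 0.7 3.8
  endloop
 endfacet
 facet normal 0.224 0.286 0.932
  outer loop
   vertex 0.5 1.9 3.6
   vertex 1.2 0.7 3.8
   vertex 1.4 3.8 2.8
  endloop
 endfacet
 facet normal -0.822 0.502 0.269
  outer loop
   vertex 0.5 1.9 3.6
   vertex 1.4 3.8 2.8
   vertex 0.3 3.5 0.0
  endloop
 endfacet
 facet normal -0.847 -0.446 0.290
  outer loop
   vertex 0.5 1.9 3.6
   vertex 0.3 0.2 0.4
   vertex 1.2 0.7 3.8
  endloop
 endfacet
 facet normal -0.998 0.007 0.059
  outer loop
   vertex 0.5 1.9 3.6
   vertex 0.3 3.5 0.0
   vertex 0.3 0.2 0.4
  endloop
 endfacet
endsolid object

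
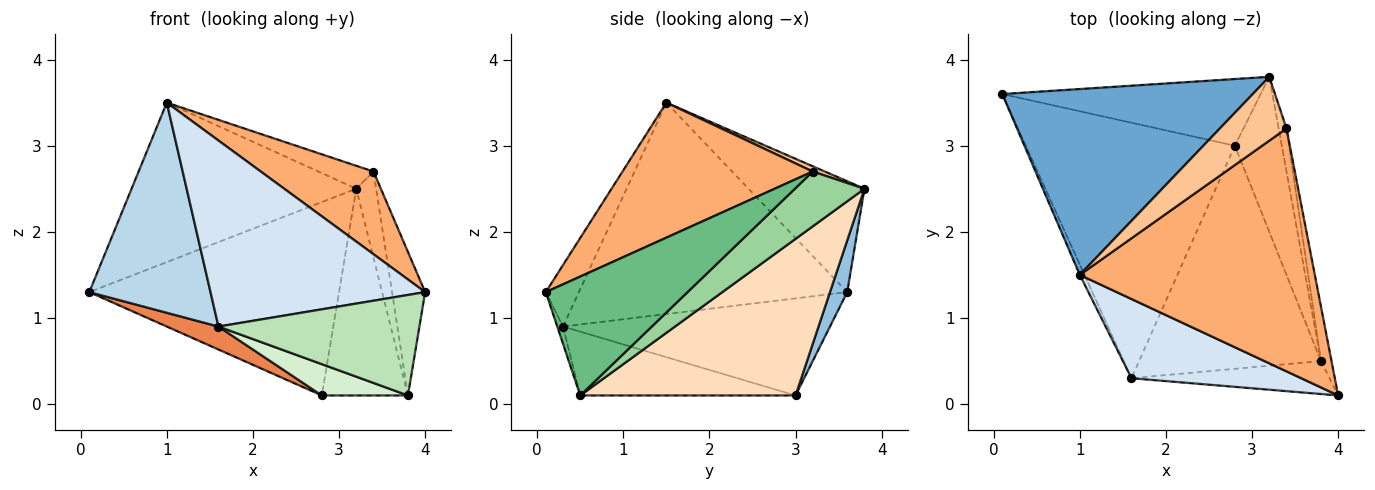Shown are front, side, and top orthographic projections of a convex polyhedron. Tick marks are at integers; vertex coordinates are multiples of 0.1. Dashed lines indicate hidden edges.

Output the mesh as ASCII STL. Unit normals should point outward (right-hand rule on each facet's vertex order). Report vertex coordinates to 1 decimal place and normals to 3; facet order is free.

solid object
 facet normal -0.318 0.617 0.719
  outer loop
   vertex 1.0 1.5 3.5
   vertex 3.2 3.8 2.5
   vertex 0.1 3.6 1.3
  endloop
 endfacet
 facet normal 0.065 0.943 -0.325
  outer loop
   vertex 2.8 3.0 0.1
   vertex 0.1 3.6 1.3
   vertex 3.2 3.8 2.5
  endloop
 endfacet
 facet normal -0.911 -0.412 -0.020
  outer loop
   vertex 1.6 0.3 0.9
   vertex 1.0 1.5 3.5
   vertex 0.1 3.6 1.3
  endloop
 endfacet
 facet normal -0.141 -0.911 0.388
  outer loop
   vertex 1.6 0.3 0.9
   vertex 4.0 0.1 1.3
   vertex 1.0 1.5 3.5
  endloop
 endfacet
 facet normal -0.420 -0.081 -0.904
  outer loop
   vertex 1.6 0.3 0.9
   vertex 0.1 3.6 1.3
   vertex 2.8 3.0 0.1
  endloop
 endfacet
 facet normal 0.478 -0.283 0.832
  outer loop
   vertex 3.4 3.2 2.7
   vertex 1.0 1.5 3.5
   vertex 4.0 0.1 1.3
  endloop
 endfacet
 facet normal 0.074 0.337 0.938
  outer loop
   vertex 3.4 3.2 2.7
   vertex 3.2 3.8 2.5
   vertex 1.0 1.5 3.5
  endloop
 endfacet
 facet normal 0.894 0.358 -0.268
  outer loop
   vertex 3.8 0.5 0.1
   vertex 2.8 3.0 0.1
   vertex 3.2 3.8 2.5
  endloop
 endfacet
 facet normal 0.970 0.227 -0.086
  outer loop
   vertex 3.8 0.5 0.1
   vertex 3.4 3.2 2.7
   vertex 4.0 0.1 1.3
  endloop
 endfacet
 facet normal 0.953 0.272 -0.136
  outer loop
   vertex 3.8 0.5 0.1
   vertex 3.2 3.8 2.5
   vertex 3.4 3.2 2.7
  endloop
 endfacet
 facet normal -0.027 -0.950 -0.312
  outer loop
   vertex 3.8 0.5 0.1
   vertex 4.0 0.1 1.3
   vertex 1.6 0.3 0.9
  endloop
 endfacet
 facet normal -0.328 -0.131 -0.935
  outer loop
   vertex 3.8 0.5 0.1
   vertex 1.6 0.3 0.9
   vertex 2.8 3.0 0.1
  endloop
 endfacet
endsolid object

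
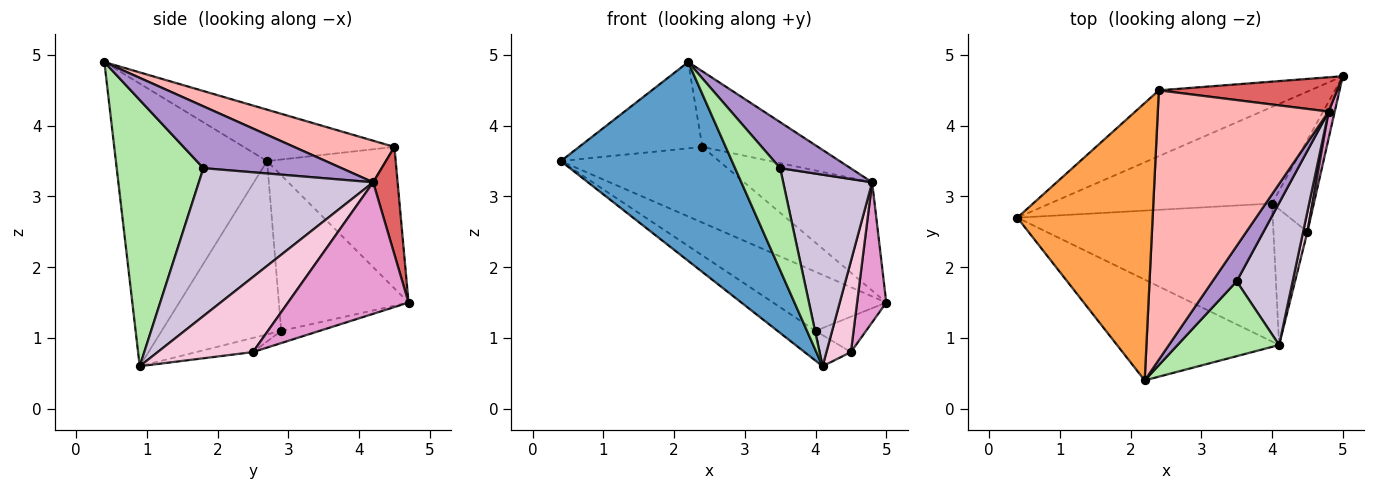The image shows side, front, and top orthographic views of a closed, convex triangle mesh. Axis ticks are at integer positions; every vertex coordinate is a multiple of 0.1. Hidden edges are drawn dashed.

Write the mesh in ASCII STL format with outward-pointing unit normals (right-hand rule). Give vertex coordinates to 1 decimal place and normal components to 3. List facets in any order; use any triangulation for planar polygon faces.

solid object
 facet normal -0.619 -0.701 -0.355
  outer loop
   vertex 2.2 0.4 4.9
   vertex 0.4 2.7 3.5
   vertex 4.1 0.9 0.6
  endloop
 endfacet
 facet normal -0.523 0.643 -0.559
  outer loop
   vertex 2.4 4.5 3.7
   vertex 5.0 4.7 1.5
   vertex 0.4 2.7 3.5
  endloop
 endfacet
 facet normal -0.341 0.279 0.898
  outer loop
   vertex 2.4 4.5 3.7
   vertex 0.4 2.7 3.5
   vertex 2.2 0.4 4.9
  endloop
 endfacet
 facet normal -0.513 0.448 -0.732
  outer loop
   vertex 4.0 2.9 1.1
   vertex 0.4 2.7 3.5
   vertex 5.0 4.7 1.5
  endloop
 endfacet
 facet normal -0.553 0.176 -0.815
  outer loop
   vertex 4.0 2.9 1.1
   vertex 4.1 0.9 0.6
   vertex 0.4 2.7 3.5
  endloop
 endfacet
 facet normal 0.840 -0.437 0.321
  outer loop
   vertex 3.5 1.8 3.4
   vertex 2.2 0.4 4.9
   vertex 4.1 0.9 0.6
  endloop
 endfacet
 facet normal 0.179 0.938 0.297
  outer loop
   vertex 4.8 4.2 3.2
   vertex 5.0 4.7 1.5
   vertex 2.4 4.5 3.7
  endloop
 endfacet
 facet normal 0.228 0.263 0.937
  outer loop
   vertex 4.8 4.2 3.2
   vertex 2.4 4.5 3.7
   vertex 2.2 0.4 4.9
  endloop
 endfacet
 facet normal 0.841 -0.428 0.329
  outer loop
   vertex 4.8 4.2 3.2
   vertex 2.2 0.4 4.9
   vertex 3.5 1.8 3.4
  endloop
 endfacet
 facet normal 0.844 -0.431 0.319
  outer loop
   vertex 4.8 4.2 3.2
   vertex 3.5 1.8 3.4
   vertex 4.1 0.9 0.6
  endloop
 endfacet
 facet normal -0.263 0.346 -0.900
  outer loop
   vertex 4.5 2.5 0.8
   vertex 4.0 2.9 1.1
   vertex 5.0 4.7 1.5
  endloop
 endfacet
 facet normal -0.376 0.207 -0.903
  outer loop
   vertex 4.5 2.5 0.8
   vertex 4.1 0.9 0.6
   vertex 4.0 2.9 1.1
  endloop
 endfacet
 facet normal 0.971 -0.235 0.045
  outer loop
   vertex 4.5 2.5 0.8
   vertex 5.0 4.7 1.5
   vertex 4.8 4.2 3.2
  endloop
 endfacet
 facet normal 0.967 -0.249 0.055
  outer loop
   vertex 4.5 2.5 0.8
   vertex 4.8 4.2 3.2
   vertex 4.1 0.9 0.6
  endloop
 endfacet
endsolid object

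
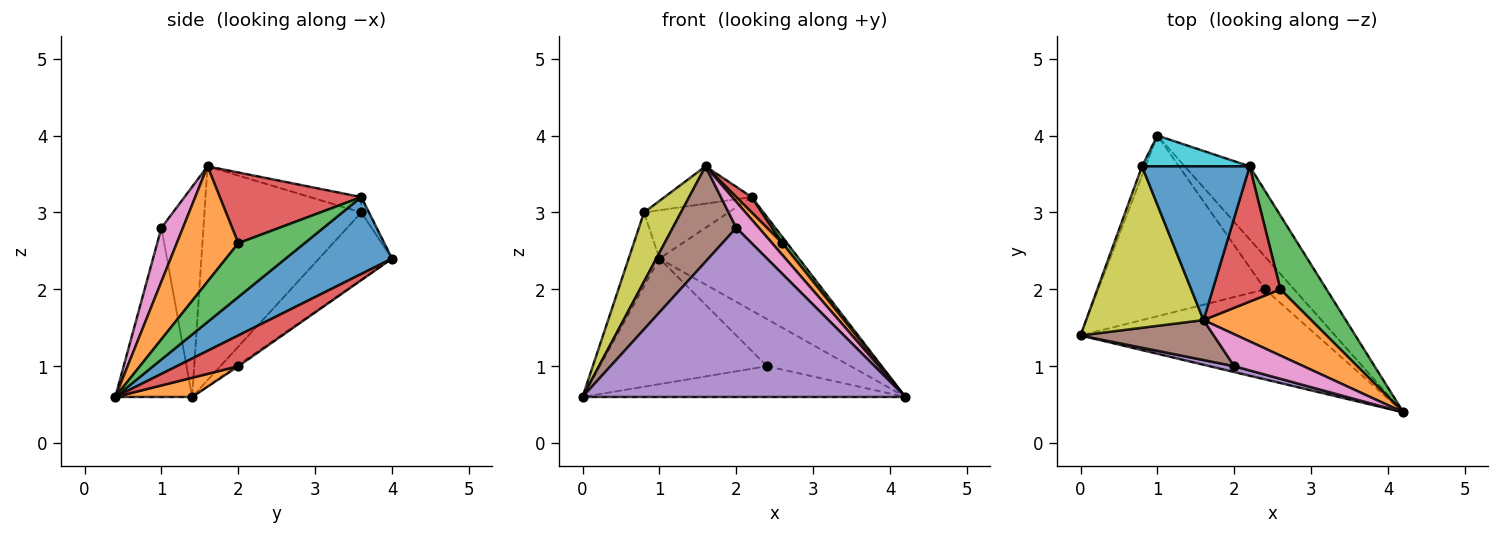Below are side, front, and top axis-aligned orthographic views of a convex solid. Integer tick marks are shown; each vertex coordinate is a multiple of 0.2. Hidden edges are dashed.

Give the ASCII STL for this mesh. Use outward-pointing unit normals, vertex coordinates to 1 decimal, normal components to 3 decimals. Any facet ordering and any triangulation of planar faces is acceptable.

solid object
 facet normal 0.540 0.708 -0.456
  outer loop
   vertex 2.2 3.6 3.2
   vertex 4.2 0.4 0.6
   vertex 1.0 4.0 2.4
  endloop
 endfacet
 facet normal 0.077 0.322 -0.944
  outer loop
   vertex 2.4 2.0 1.0
   vertex 4.2 0.4 0.6
   vertex 0.0 1.4 0.6
  endloop
 endfacet
 facet normal -0.006 0.571 -0.821
  outer loop
   vertex 2.4 2.0 1.0
   vertex 0.0 1.4 0.6
   vertex 1.0 4.0 2.4
  endloop
 endfacet
 facet normal 0.517 0.703 -0.488
  outer loop
   vertex 2.4 2.0 1.0
   vertex 1.0 4.0 2.4
   vertex 4.2 0.4 0.6
  endloop
 endfacet
 facet normal -0.231 -0.972 0.034
  outer loop
   vertex 2.0 1.0 2.8
   vertex 0.0 1.4 0.6
   vertex 4.2 0.4 0.6
  endloop
 endfacet
 facet normal -0.521 -0.787 0.330
  outer loop
   vertex 2.0 1.0 2.8
   vertex 1.6 1.6 3.6
   vertex 0.0 1.4 0.6
  endloop
 endfacet
 facet normal 0.516 -0.541 0.664
  outer loop
   vertex 2.0 1.0 2.8
   vertex 4.2 0.4 0.6
   vertex 1.6 1.6 3.6
  endloop
 endfacet
 facet normal -0.921 0.388 -0.048
  outer loop
   vertex 0.8 3.6 3.0
   vertex 1.0 4.0 2.4
   vertex 0.0 1.4 0.6
  endloop
 endfacet
 facet normal -0.859 -0.202 0.471
  outer loop
   vertex 0.8 3.6 3.0
   vertex 0.0 1.4 0.6
   vertex 1.6 1.6 3.6
  endloop
 endfacet
 facet normal -0.076 0.841 0.535
  outer loop
   vertex 0.8 3.6 3.0
   vertex 2.2 3.6 3.2
   vertex 1.0 4.0 2.4
  endloop
 endfacet
 facet normal -0.138 0.234 0.963
  outer loop
   vertex 0.8 3.6 3.0
   vertex 1.6 1.6 3.6
   vertex 2.2 3.6 3.2
  endloop
 endfacet
 facet normal 0.726 -0.121 0.677
  outer loop
   vertex 2.6 2.0 2.6
   vertex 1.6 1.6 3.6
   vertex 4.2 0.4 0.6
  endloop
 endfacet
 facet normal 0.758 -0.054 0.650
  outer loop
   vertex 2.6 2.0 2.6
   vertex 4.2 0.4 0.6
   vertex 2.2 3.6 3.2
  endloop
 endfacet
 facet normal 0.720 -0.078 0.689
  outer loop
   vertex 2.6 2.0 2.6
   vertex 2.2 3.6 3.2
   vertex 1.6 1.6 3.6
  endloop
 endfacet
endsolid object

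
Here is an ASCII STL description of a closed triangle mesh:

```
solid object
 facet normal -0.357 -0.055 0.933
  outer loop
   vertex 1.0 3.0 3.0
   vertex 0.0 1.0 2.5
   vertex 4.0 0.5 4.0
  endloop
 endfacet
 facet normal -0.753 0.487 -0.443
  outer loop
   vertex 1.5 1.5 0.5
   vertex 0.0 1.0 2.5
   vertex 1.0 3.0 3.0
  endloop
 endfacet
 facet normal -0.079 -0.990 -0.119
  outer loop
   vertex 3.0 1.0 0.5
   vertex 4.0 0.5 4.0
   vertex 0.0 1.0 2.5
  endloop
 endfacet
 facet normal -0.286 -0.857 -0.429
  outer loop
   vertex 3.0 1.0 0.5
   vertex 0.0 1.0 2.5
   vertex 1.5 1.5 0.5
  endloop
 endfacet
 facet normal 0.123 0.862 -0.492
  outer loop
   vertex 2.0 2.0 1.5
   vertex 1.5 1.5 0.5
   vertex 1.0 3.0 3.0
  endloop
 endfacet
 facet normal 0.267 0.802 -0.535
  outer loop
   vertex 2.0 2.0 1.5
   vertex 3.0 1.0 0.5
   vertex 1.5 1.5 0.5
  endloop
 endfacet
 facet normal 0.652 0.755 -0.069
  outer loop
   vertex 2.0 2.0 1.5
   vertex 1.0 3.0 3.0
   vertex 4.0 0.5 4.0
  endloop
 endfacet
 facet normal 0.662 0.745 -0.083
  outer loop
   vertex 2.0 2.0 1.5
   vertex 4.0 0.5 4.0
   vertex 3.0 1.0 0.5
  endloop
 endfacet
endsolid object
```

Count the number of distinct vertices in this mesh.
6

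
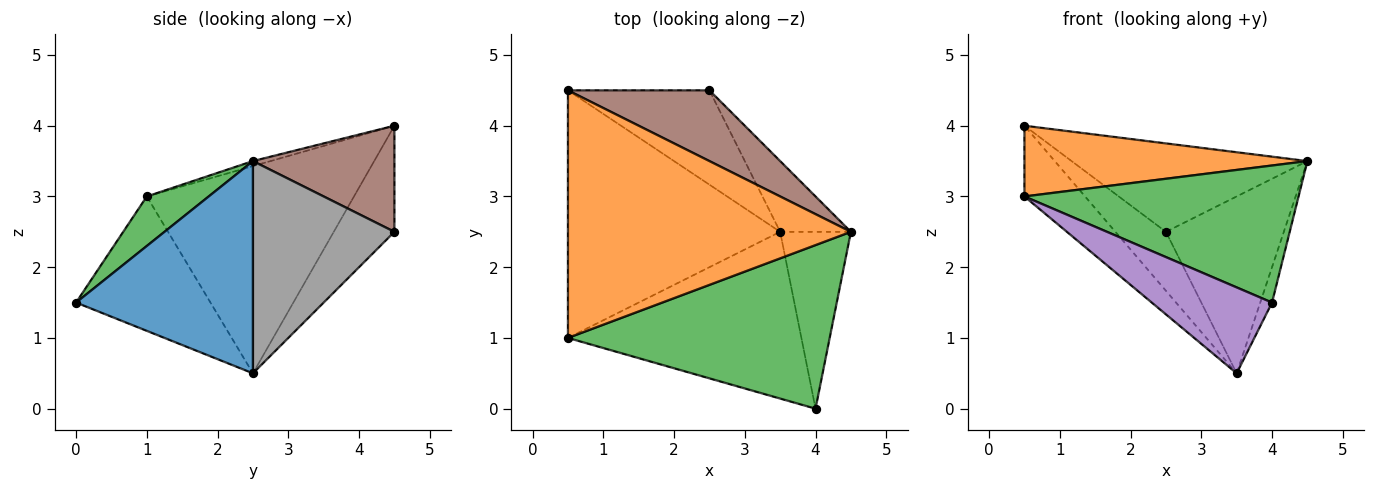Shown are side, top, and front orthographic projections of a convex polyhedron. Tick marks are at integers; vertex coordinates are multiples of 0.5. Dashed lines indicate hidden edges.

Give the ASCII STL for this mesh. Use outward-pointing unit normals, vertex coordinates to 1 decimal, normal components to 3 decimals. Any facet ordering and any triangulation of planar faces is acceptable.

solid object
 facet normal 0.947 0.063 -0.316
  outer loop
   vertex 3.5 2.5 0.5
   vertex 4.5 2.5 3.5
   vertex 4.0 0.0 1.5
  endloop
 endfacet
 facet normal -0.017 -0.275 0.961
  outer loop
   vertex 0.5 1.0 3.0
   vertex 4.5 2.5 3.5
   vertex 0.5 4.5 4.0
  endloop
 endfacet
 facet normal 0.144 -0.636 0.759
  outer loop
   vertex 0.5 1.0 3.0
   vertex 4.0 0.0 1.5
   vertex 4.5 2.5 3.5
  endloop
 endfacet
 facet normal -0.684 0.200 -0.701
  outer loop
   vertex 0.5 1.0 3.0
   vertex 0.5 4.5 4.0
   vertex 3.5 2.5 0.5
  endloop
 endfacet
 facet normal -0.456 -0.408 -0.791
  outer loop
   vertex 0.5 1.0 3.0
   vertex 3.5 2.5 0.5
   vertex 4.0 0.0 1.5
  endloop
 endfacet
 facet normal 0.424 0.707 0.566
  outer loop
   vertex 2.5 4.5 2.5
   vertex 0.5 4.5 4.0
   vertex 4.5 2.5 3.5
  endloop
 endfacet
 facet normal -0.537 0.447 -0.716
  outer loop
   vertex 2.5 4.5 2.5
   vertex 3.5 2.5 0.5
   vertex 0.5 4.5 4.0
  endloop
 endfacet
 facet normal 0.744 0.620 -0.248
  outer loop
   vertex 2.5 4.5 2.5
   vertex 4.5 2.5 3.5
   vertex 3.5 2.5 0.5
  endloop
 endfacet
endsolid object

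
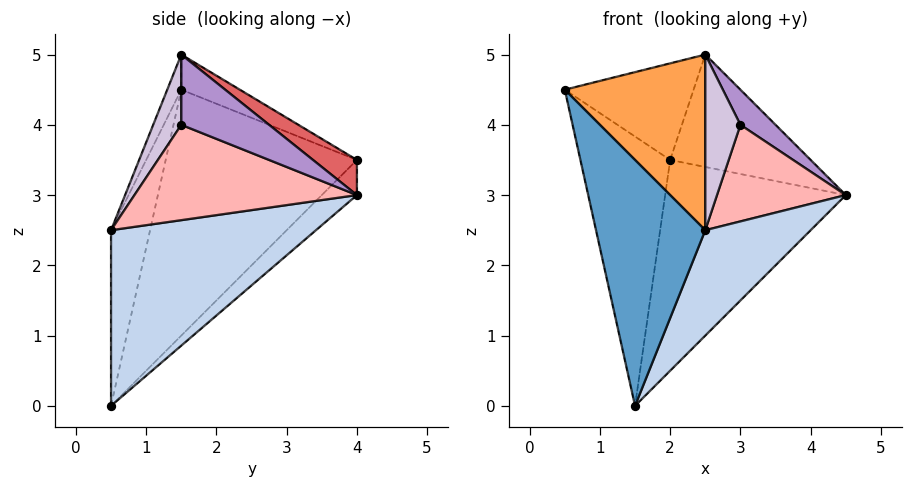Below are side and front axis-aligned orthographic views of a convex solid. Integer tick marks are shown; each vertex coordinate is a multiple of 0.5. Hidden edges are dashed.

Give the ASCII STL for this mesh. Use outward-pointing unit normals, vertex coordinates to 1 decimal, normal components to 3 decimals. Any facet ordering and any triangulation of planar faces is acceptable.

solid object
 facet normal -0.333 -0.933 0.133
  outer loop
   vertex 1.5 0.5 0.0
   vertex 2.5 0.5 2.5
   vertex 0.5 1.5 4.5
  endloop
 endfacet
 facet normal 0.838 -0.431 -0.335
  outer loop
   vertex 1.5 0.5 0.0
   vertex 4.5 4.0 3.0
   vertex 2.5 0.5 2.5
  endloop
 endfacet
 facet normal -0.092 -0.925 0.370
  outer loop
   vertex 2.5 1.5 5.0
   vertex 0.5 1.5 4.5
   vertex 2.5 0.5 2.5
  endloop
 endfacet
 facet normal -0.868 0.407 -0.283
  outer loop
   vertex 2.0 4.0 3.5
   vertex 1.5 0.5 0.0
   vertex 0.5 1.5 4.5
  endloop
 endfacet
 facet normal -0.138 0.710 -0.690
  outer loop
   vertex 2.0 4.0 3.5
   vertex 4.5 4.0 3.0
   vertex 1.5 0.5 0.0
  endloop
 endfacet
 facet normal -0.214 0.471 0.856
  outer loop
   vertex 2.0 4.0 3.5
   vertex 0.5 1.5 4.5
   vertex 2.5 1.5 5.0
  endloop
 endfacet
 facet normal 0.166 0.532 0.831
  outer loop
   vertex 2.0 4.0 3.5
   vertex 2.5 1.5 5.0
   vertex 4.5 4.0 3.0
  endloop
 endfacet
 facet normal 0.865 -0.501 0.046
  outer loop
   vertex 3.0 1.5 4.0
   vertex 2.5 0.5 2.5
   vertex 4.5 4.0 3.0
  endloop
 endfacet
 facet normal 0.842 -0.337 0.421
  outer loop
   vertex 3.0 1.5 4.0
   vertex 4.5 4.0 3.0
   vertex 2.5 1.5 5.0
  endloop
 endfacet
 facet normal 0.596 -0.745 0.298
  outer loop
   vertex 3.0 1.5 4.0
   vertex 2.5 1.5 5.0
   vertex 2.5 0.5 2.5
  endloop
 endfacet
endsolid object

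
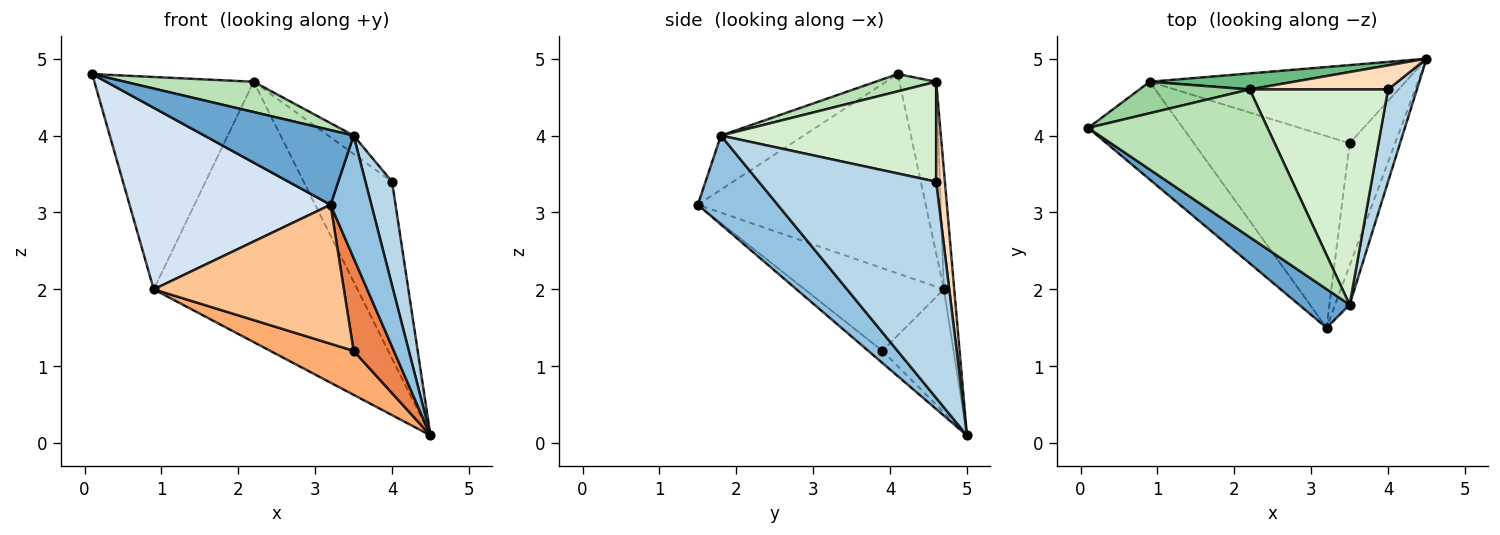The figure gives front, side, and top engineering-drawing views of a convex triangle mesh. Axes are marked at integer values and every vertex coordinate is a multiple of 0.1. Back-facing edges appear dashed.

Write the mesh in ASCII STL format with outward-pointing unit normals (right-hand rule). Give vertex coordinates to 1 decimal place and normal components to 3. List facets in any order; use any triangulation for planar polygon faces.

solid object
 facet normal -0.442 -0.797 0.413
  outer loop
   vertex 3.5 1.8 4.0
   vertex 0.1 4.1 4.8
   vertex 3.2 1.5 3.1
  endloop
 endfacet
 facet normal 0.881 -0.450 -0.144
  outer loop
   vertex 3.5 1.8 4.0
   vertex 3.2 1.5 3.1
   vertex 4.5 5.0 0.1
  endloop
 endfacet
 facet normal 0.980 -0.147 0.131
  outer loop
   vertex 4.0 4.6 3.4
   vertex 3.5 1.8 4.0
   vertex 4.5 5.0 0.1
  endloop
 endfacet
 facet normal -0.707 -0.623 -0.335
  outer loop
   vertex 0.9 4.7 2.0
   vertex 3.2 1.5 3.1
   vertex 0.1 4.1 4.8
  endloop
 endfacet
 facet normal -0.207 -0.591 -0.779
  outer loop
   vertex 3.5 3.9 1.2
   vertex 4.5 5.0 0.1
   vertex 3.2 1.5 3.1
  endloop
 endfacet
 facet normal -0.386 -0.452 -0.804
  outer loop
   vertex 3.5 3.9 1.2
   vertex 0.9 4.7 2.0
   vertex 4.5 5.0 0.1
  endloop
 endfacet
 facet normal -0.395 -0.539 -0.744
  outer loop
   vertex 3.5 3.9 1.2
   vertex 3.2 1.5 3.1
   vertex 0.9 4.7 2.0
  endloop
 endfacet
 facet normal 0.097 0.986 0.134
  outer loop
   vertex 2.2 4.6 4.7
   vertex 4.0 4.6 3.4
   vertex 4.5 5.0 0.1
  endloop
 endfacet
 facet normal -0.051 0.997 0.061
  outer loop
   vertex 2.2 4.6 4.7
   vertex 4.5 5.0 0.1
   vertex 0.9 4.7 2.0
  endloop
 endfacet
 facet normal -0.223 0.964 0.143
  outer loop
   vertex 2.2 4.6 4.7
   vertex 0.9 4.7 2.0
   vertex 0.1 4.1 4.8
  endloop
 endfacet
 facet normal 0.094 -0.200 0.975
  outer loop
   vertex 2.2 4.6 4.7
   vertex 0.1 4.1 4.8
   vertex 3.5 1.8 4.0
  endloop
 endfacet
 facet normal 0.584 0.069 0.809
  outer loop
   vertex 2.2 4.6 4.7
   vertex 3.5 1.8 4.0
   vertex 4.0 4.6 3.4
  endloop
 endfacet
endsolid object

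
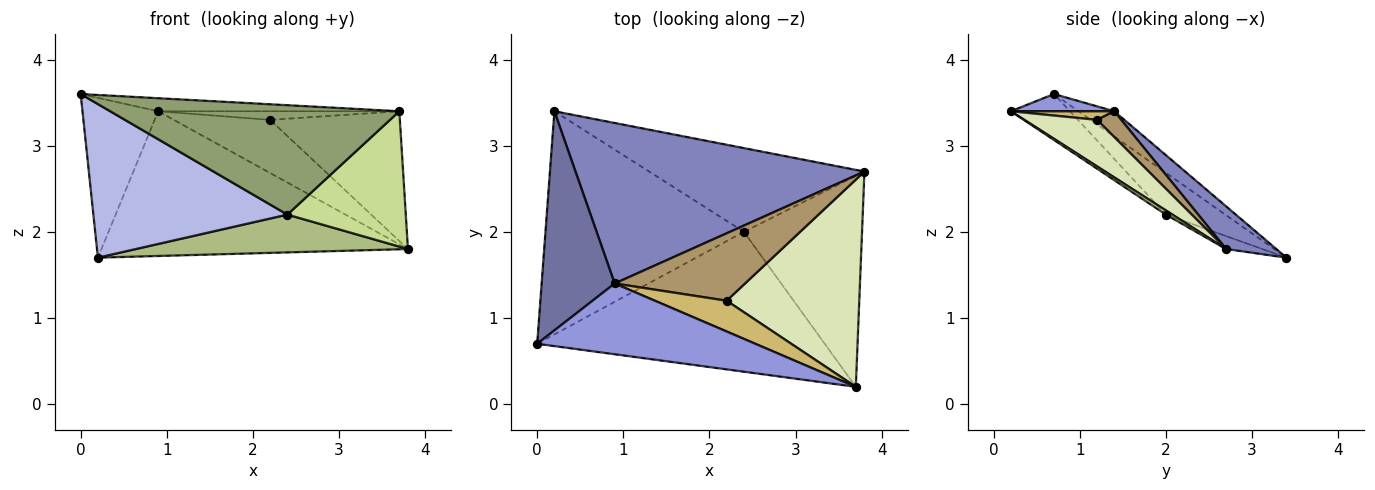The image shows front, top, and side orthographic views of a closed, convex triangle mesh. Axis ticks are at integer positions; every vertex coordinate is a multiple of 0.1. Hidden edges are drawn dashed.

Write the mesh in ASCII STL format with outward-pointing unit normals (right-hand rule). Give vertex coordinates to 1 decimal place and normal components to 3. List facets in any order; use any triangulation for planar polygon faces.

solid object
 facet normal -0.268 0.568 0.778
  outer loop
   vertex 0.9 1.4 3.4
   vertex 0.2 3.4 1.7
   vertex 0.0 0.7 3.6
  endloop
 endfacet
 facet normal 0.109 0.666 0.738
  outer loop
   vertex 0.9 1.4 3.4
   vertex 3.8 2.7 1.8
   vertex 0.2 3.4 1.7
  endloop
 endfacet
 facet normal 0.077 0.181 0.981
  outer loop
   vertex 0.9 1.4 3.4
   vertex 0.0 0.7 3.6
   vertex 3.7 0.2 3.4
  endloop
 endfacet
 facet normal -0.171 -0.559 -0.812
  outer loop
   vertex 2.4 2.0 2.2
   vertex 0.0 0.7 3.6
   vertex 0.2 3.4 1.7
  endloop
 endfacet
 facet normal -0.125 -0.611 -0.782
  outer loop
   vertex 2.4 2.0 2.2
   vertex 3.7 0.2 3.4
   vertex 0.0 0.7 3.6
  endloop
 endfacet
 facet normal -0.055 -0.411 -0.910
  outer loop
   vertex 2.4 2.0 2.2
   vertex 0.2 3.4 1.7
   vertex 3.8 2.7 1.8
  endloop
 endfacet
 facet normal 0.029 -0.540 -0.841
  outer loop
   vertex 2.4 2.0 2.2
   vertex 3.8 2.7 1.8
   vertex 3.7 0.2 3.4
  endloop
 endfacet
 facet normal 0.285 0.509 0.812
  outer loop
   vertex 2.2 1.2 3.3
   vertex 3.7 0.2 3.4
   vertex 3.8 2.7 1.8
  endloop
 endfacet
 facet normal 0.154 0.612 0.776
  outer loop
   vertex 2.2 1.2 3.3
   vertex 3.8 2.7 1.8
   vertex 0.9 1.4 3.4
  endloop
 endfacet
 facet normal 0.115 0.268 0.957
  outer loop
   vertex 2.2 1.2 3.3
   vertex 0.9 1.4 3.4
   vertex 3.7 0.2 3.4
  endloop
 endfacet
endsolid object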